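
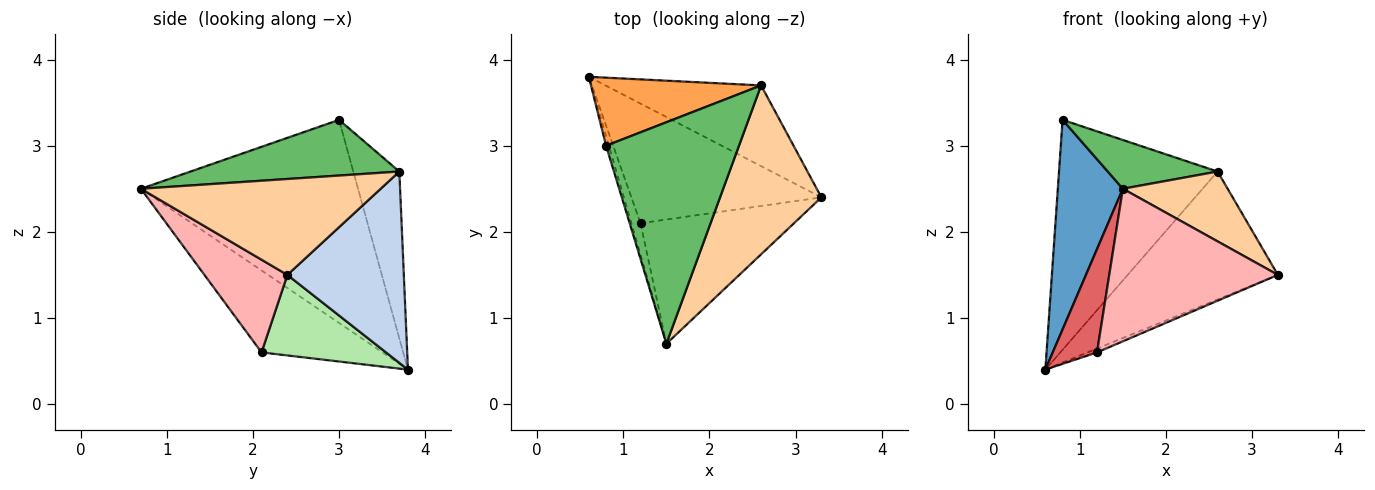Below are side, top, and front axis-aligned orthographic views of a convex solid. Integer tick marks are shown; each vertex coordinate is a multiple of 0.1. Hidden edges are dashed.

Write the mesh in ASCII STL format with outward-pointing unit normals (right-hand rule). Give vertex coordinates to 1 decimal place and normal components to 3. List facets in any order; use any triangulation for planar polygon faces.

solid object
 facet normal -0.958 -0.287 -0.013
  outer loop
   vertex 0.8 3.0 3.3
   vertex 0.6 3.8 0.4
   vertex 1.5 0.7 2.5
  endloop
 endfacet
 facet normal 0.548 0.707 -0.446
  outer loop
   vertex 2.6 3.7 2.7
   vertex 3.3 2.4 1.5
   vertex 0.6 3.8 0.4
  endloop
 endfacet
 facet normal -0.268 0.924 0.273
  outer loop
   vertex 2.6 3.7 2.7
   vertex 0.6 3.8 0.4
   vertex 0.8 3.0 3.3
  endloop
 endfacet
 facet normal 0.658 -0.288 0.696
  outer loop
   vertex 2.6 3.7 2.7
   vertex 1.5 0.7 2.5
   vertex 3.3 2.4 1.5
  endloop
 endfacet
 facet normal 0.379 -0.199 0.904
  outer loop
   vertex 2.6 3.7 2.7
   vertex 0.8 3.0 3.3
   vertex 1.5 0.7 2.5
  endloop
 endfacet
 facet normal 0.390 0.029 -0.920
  outer loop
   vertex 1.2 2.1 0.6
   vertex 0.6 3.8 0.4
   vertex 3.3 2.4 1.5
  endloop
 endfacet
 facet normal -0.934 -0.342 -0.104
  outer loop
   vertex 1.2 2.1 0.6
   vertex 1.5 0.7 2.5
   vertex 0.6 3.8 0.4
  endloop
 endfacet
 facet normal 0.356 -0.724 -0.590
  outer loop
   vertex 1.2 2.1 0.6
   vertex 3.3 2.4 1.5
   vertex 1.5 0.7 2.5
  endloop
 endfacet
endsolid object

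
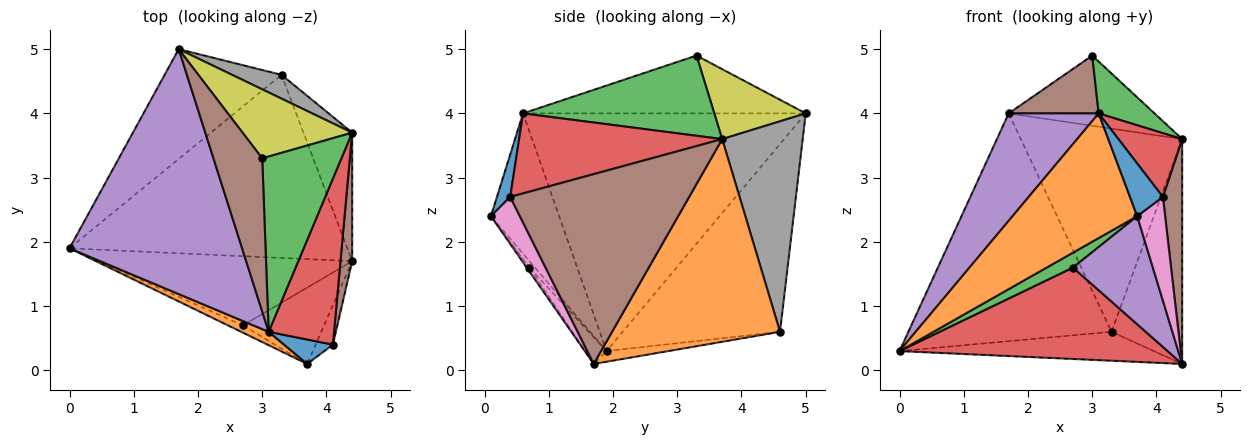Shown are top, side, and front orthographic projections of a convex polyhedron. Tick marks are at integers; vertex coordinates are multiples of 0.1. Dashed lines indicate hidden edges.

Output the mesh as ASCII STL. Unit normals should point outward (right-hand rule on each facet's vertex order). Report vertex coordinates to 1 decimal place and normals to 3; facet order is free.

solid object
 facet normal -0.038 0.156 -0.987
  outer loop
   vertex 3.3 4.6 0.6
   vertex 4.4 1.7 0.1
   vertex 0.0 1.9 0.3
  endloop
 endfacet
 facet normal 0.900 0.379 -0.216
  outer loop
   vertex 3.3 4.6 0.6
   vertex 4.4 3.7 3.6
   vertex 4.4 1.7 0.1
  endloop
 endfacet
 facet normal -0.185 -0.883 -0.431
  outer loop
   vertex 2.7 0.7 1.6
   vertex 3.7 0.1 2.4
   vertex 0.0 1.9 0.3
  endloop
 endfacet
 facet normal -0.064 -0.796 -0.602
  outer loop
   vertex 2.7 0.7 1.6
   vertex 0.0 1.9 0.3
   vertex 4.4 1.7 0.1
  endloop
 endfacet
 facet normal -0.029 -0.816 -0.577
  outer loop
   vertex 2.7 0.7 1.6
   vertex 4.4 1.7 0.1
   vertex 3.7 0.1 2.4
  endloop
 endfacet
 facet normal 0.992 -0.107 0.061
  outer loop
   vertex 4.1 0.4 2.7
   vertex 4.4 1.7 0.1
   vertex 4.4 3.7 3.6
  endloop
 endfacet
 facet normal 0.695 -0.672 -0.256
  outer loop
   vertex 4.1 0.4 2.7
   vertex 3.7 0.1 2.4
   vertex 4.4 1.7 0.1
  endloop
 endfacet
 facet normal 0.444 0.890 0.104
  outer loop
   vertex 1.7 5.0 4.0
   vertex 4.4 3.7 3.6
   vertex 3.3 4.6 0.6
  endloop
 endfacet
 facet normal 0.408 0.651 0.640
  outer loop
   vertex 1.7 5.0 4.0
   vertex 3.0 3.3 4.9
   vertex 4.4 3.7 3.6
  endloop
 endfacet
 facet normal -0.572 0.739 -0.356
  outer loop
   vertex 1.7 5.0 4.0
   vertex 3.3 4.6 0.6
   vertex 0.0 1.9 0.3
  endloop
 endfacet
 facet normal 0.343 -0.852 0.395
  outer loop
   vertex 3.1 0.6 4.0
   vertex 3.7 0.1 2.4
   vertex 4.1 0.4 2.7
  endloop
 endfacet
 facet normal -0.478 -0.873 0.094
  outer loop
   vertex 3.1 0.6 4.0
   vertex 0.0 1.9 0.3
   vertex 3.7 0.1 2.4
  endloop
 endfacet
 facet normal 0.697 -0.203 0.688
  outer loop
   vertex 3.1 0.6 4.0
   vertex 4.4 3.7 3.6
   vertex 3.0 3.3 4.9
  endloop
 endfacet
 facet normal 0.752 -0.236 0.615
  outer loop
   vertex 3.1 0.6 4.0
   vertex 4.1 0.4 2.7
   vertex 4.4 3.7 3.6
  endloop
 endfacet
 facet normal -0.784 -0.249 0.569
  outer loop
   vertex 3.1 0.6 4.0
   vertex 1.7 5.0 4.0
   vertex 0.0 1.9 0.3
  endloop
 endfacet
 facet normal -0.743 -0.236 0.626
  outer loop
   vertex 3.1 0.6 4.0
   vertex 3.0 3.3 4.9
   vertex 1.7 5.0 4.0
  endloop
 endfacet
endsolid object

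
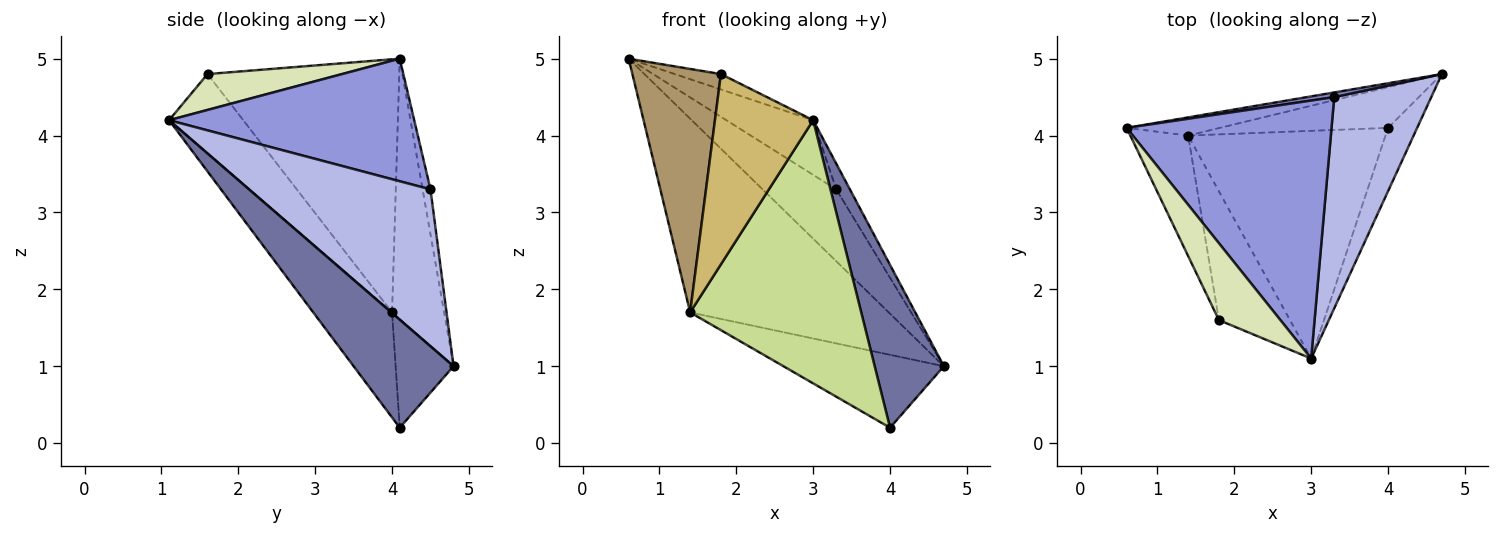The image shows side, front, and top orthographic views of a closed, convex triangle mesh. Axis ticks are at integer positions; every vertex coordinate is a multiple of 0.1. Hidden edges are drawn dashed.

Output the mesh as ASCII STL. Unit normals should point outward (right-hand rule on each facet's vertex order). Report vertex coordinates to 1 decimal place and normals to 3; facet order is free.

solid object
 facet normal 0.803 -0.556 -0.216
  outer loop
   vertex 4.0 4.1 0.2
   vertex 4.7 4.8 1.0
   vertex 3.0 1.1 4.2
  endloop
 endfacet
 facet normal -0.106 0.992 0.065
  outer loop
   vertex 3.3 4.5 3.3
   vertex 4.7 4.8 1.0
   vertex 0.6 4.1 5.0
  endloop
 endfacet
 facet normal 0.505 0.179 0.844
  outer loop
   vertex 3.3 4.5 3.3
   vertex 0.6 4.1 5.0
   vertex 3.0 1.1 4.2
  endloop
 endfacet
 facet normal 0.849 0.064 0.525
  outer loop
   vertex 3.3 4.5 3.3
   vertex 3.0 1.1 4.2
   vertex 4.7 4.8 1.0
  endloop
 endfacet
 facet normal -0.253 0.963 -0.090
  outer loop
   vertex 1.4 4.0 1.7
   vertex 0.6 4.1 5.0
   vertex 4.7 4.8 1.0
  endloop
 endfacet
 facet normal -0.301 0.832 -0.465
  outer loop
   vertex 1.4 4.0 1.7
   vertex 4.7 4.8 1.0
   vertex 4.0 4.1 0.2
  endloop
 endfacet
 facet normal -0.329 -0.714 -0.618
  outer loop
   vertex 1.4 4.0 1.7
   vertex 4.0 4.1 0.2
   vertex 3.0 1.1 4.2
  endloop
 endfacet
 facet normal 0.497 0.170 0.851
  outer loop
   vertex 1.8 1.6 4.8
   vertex 3.0 1.1 4.2
   vertex 0.6 4.1 5.0
  endloop
 endfacet
 facet normal -0.889 -0.410 -0.203
  outer loop
   vertex 1.8 1.6 4.8
   vertex 0.6 4.1 5.0
   vertex 1.4 4.0 1.7
  endloop
 endfacet
 facet normal -0.530 -0.702 -0.475
  outer loop
   vertex 1.8 1.6 4.8
   vertex 1.4 4.0 1.7
   vertex 3.0 1.1 4.2
  endloop
 endfacet
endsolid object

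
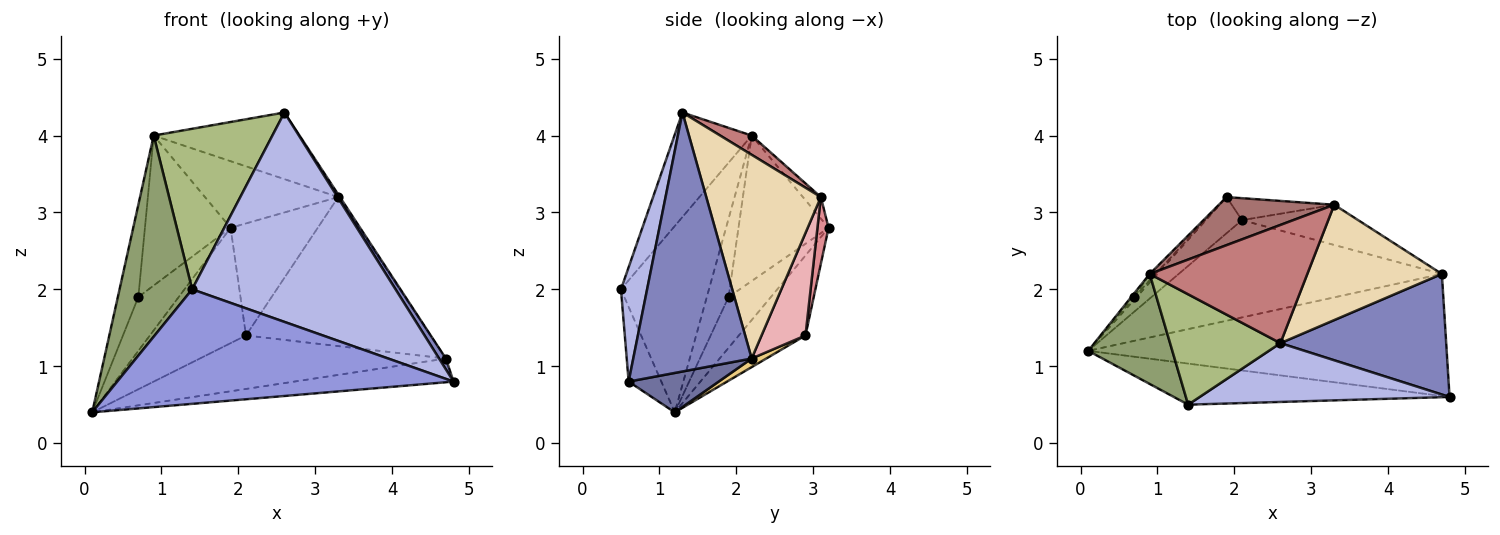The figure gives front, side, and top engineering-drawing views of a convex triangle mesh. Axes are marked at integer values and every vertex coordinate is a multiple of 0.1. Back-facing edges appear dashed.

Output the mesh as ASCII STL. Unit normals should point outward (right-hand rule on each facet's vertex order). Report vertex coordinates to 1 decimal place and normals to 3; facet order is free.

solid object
 facet normal 0.107 0.190 -0.976
  outer loop
   vertex 4.7 2.2 1.1
   vertex 4.8 0.6 0.8
   vertex 0.1 1.2 0.4
  endloop
 endfacet
 facet normal 0.841 -0.048 0.538
  outer loop
   vertex 4.7 2.2 1.1
   vertex 2.6 1.3 4.3
   vertex 4.8 0.6 0.8
  endloop
 endfacet
 facet normal -0.091 -0.937 -0.336
  outer loop
   vertex 1.4 0.5 2.0
   vertex 0.1 1.2 0.4
   vertex 4.8 0.6 0.8
  endloop
 endfacet
 facet normal 0.123 -0.955 0.268
  outer loop
   vertex 1.4 0.5 2.0
   vertex 4.8 0.6 0.8
   vertex 2.6 1.3 4.3
  endloop
 endfacet
 facet normal -0.728 -0.601 0.329
  outer loop
   vertex 1.4 0.5 2.0
   vertex 0.9 2.2 4.0
   vertex 0.1 1.2 0.4
  endloop
 endfacet
 facet normal -0.473 -0.726 0.499
  outer loop
   vertex 1.4 0.5 2.0
   vertex 2.6 1.3 4.3
   vertex 0.9 2.2 4.0
  endloop
 endfacet
 facet normal -0.723 0.690 -0.033
  outer loop
   vertex 0.7 1.9 1.9
   vertex 1.9 3.2 2.8
   vertex 0.1 1.2 0.4
  endloop
 endfacet
 facet normal -0.728 0.685 -0.029
  outer loop
   vertex 0.7 1.9 1.9
   vertex 0.1 1.2 0.4
   vertex 0.9 2.2 4.0
  endloop
 endfacet
 facet normal -0.724 0.689 -0.029
  outer loop
   vertex 0.7 1.9 1.9
   vertex 0.9 2.2 4.0
   vertex 1.9 3.2 2.8
  endloop
 endfacet
 facet normal -0.552 0.796 -0.249
  outer loop
   vertex 2.1 2.9 1.4
   vertex 0.1 1.2 0.4
   vertex 1.9 3.2 2.8
  endloop
 endfacet
 facet normal 0.029 0.482 -0.876
  outer loop
   vertex 2.1 2.9 1.4
   vertex 4.7 2.2 1.1
   vertex 0.1 1.2 0.4
  endloop
 endfacet
 facet normal 0.834 0.012 0.551
  outer loop
   vertex 3.3 3.1 3.2
   vertex 2.6 1.3 4.3
   vertex 4.7 2.2 1.1
  endloop
 endfacet
 facet normal -0.109 0.806 0.581
  outer loop
   vertex 3.3 3.1 3.2
   vertex 1.9 3.2 2.8
   vertex 0.9 2.2 4.0
  endloop
 endfacet
 facet normal 0.106 0.488 0.866
  outer loop
   vertex 3.3 3.1 3.2
   vertex 0.9 2.2 4.0
   vertex 2.6 1.3 4.3
  endloop
 endfacet
 facet normal 0.124 0.974 -0.191
  outer loop
   vertex 3.3 3.1 3.2
   vertex 2.1 2.9 1.4
   vertex 1.9 3.2 2.8
  endloop
 endfacet
 facet normal 0.224 0.941 -0.254
  outer loop
   vertex 3.3 3.1 3.2
   vertex 4.7 2.2 1.1
   vertex 2.1 2.9 1.4
  endloop
 endfacet
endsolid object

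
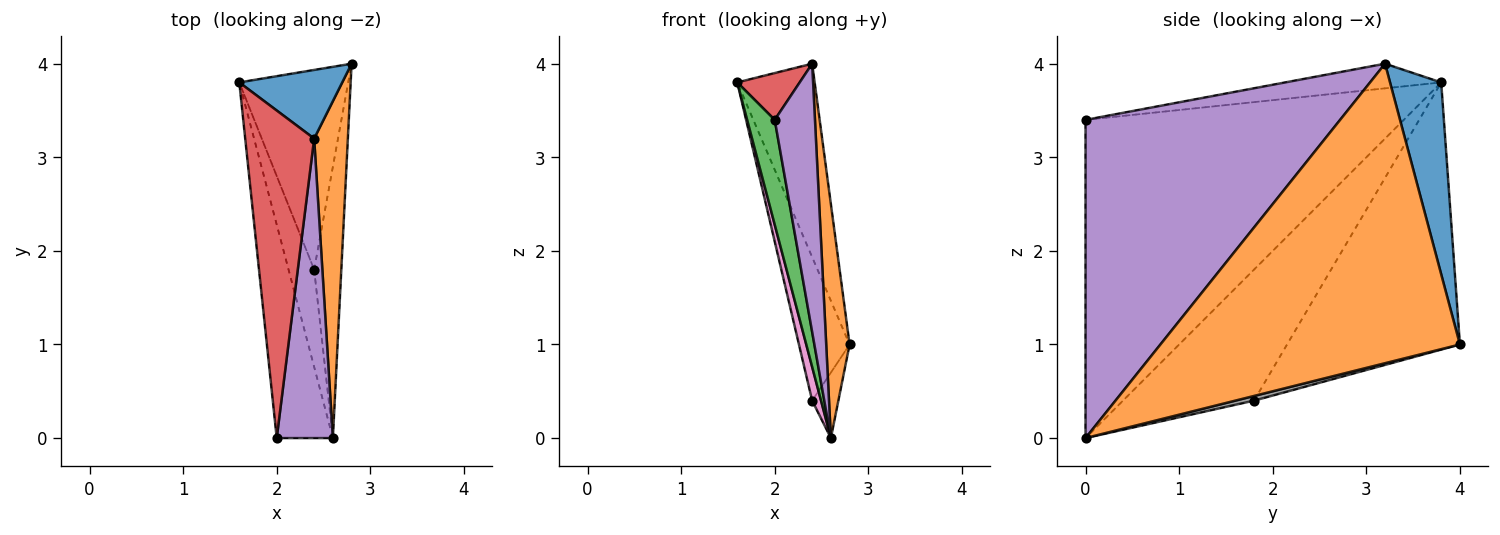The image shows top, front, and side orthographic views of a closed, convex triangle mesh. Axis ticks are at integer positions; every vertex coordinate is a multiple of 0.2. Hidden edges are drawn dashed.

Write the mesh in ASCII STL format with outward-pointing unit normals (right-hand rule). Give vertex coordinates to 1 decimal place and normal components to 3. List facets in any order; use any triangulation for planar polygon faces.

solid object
 facet normal 0.529 0.800 0.284
  outer loop
   vertex 2.4 3.2 4.0
   vertex 2.8 4.0 1.0
   vertex 1.6 3.8 3.8
  endloop
 endfacet
 facet normal 0.991 -0.077 0.111
  outer loop
   vertex 2.4 3.2 4.0
   vertex 2.6 0.0 0.0
   vertex 2.8 4.0 1.0
  endloop
 endfacet
 facet normal -0.981 -0.085 -0.173
  outer loop
   vertex 2.0 0.0 3.4
   vertex 1.6 3.8 3.8
   vertex 2.6 0.0 0.0
  endloop
 endfacet
 facet normal -0.333 -0.133 0.933
  outer loop
   vertex 2.0 0.0 3.4
   vertex 2.4 3.2 4.0
   vertex 1.6 3.8 3.8
  endloop
 endfacet
 facet normal 0.973 -0.154 0.172
  outer loop
   vertex 2.0 0.0 3.4
   vertex 2.6 0.0 0.0
   vertex 2.4 3.2 4.0
  endloop
 endfacet
 facet normal -0.894 0.262 -0.364
  outer loop
   vertex 2.4 1.8 0.4
   vertex 1.6 3.8 3.8
   vertex 2.8 4.0 1.0
  endloop
 endfacet
 facet normal -0.979 -0.066 -0.191
  outer loop
   vertex 2.4 1.8 0.4
   vertex 2.6 0.0 0.0
   vertex 1.6 3.8 3.8
  endloop
 endfacet
 facet normal 0.165 0.231 -0.959
  outer loop
   vertex 2.4 1.8 0.4
   vertex 2.8 4.0 1.0
   vertex 2.6 0.0 0.0
  endloop
 endfacet
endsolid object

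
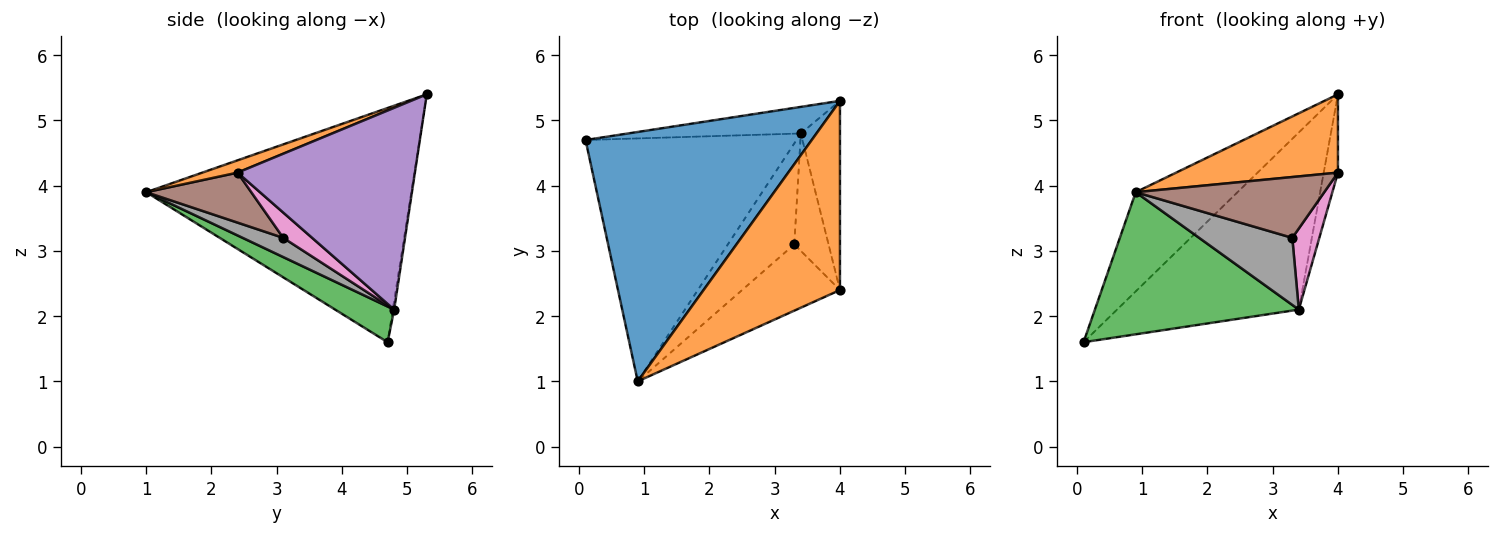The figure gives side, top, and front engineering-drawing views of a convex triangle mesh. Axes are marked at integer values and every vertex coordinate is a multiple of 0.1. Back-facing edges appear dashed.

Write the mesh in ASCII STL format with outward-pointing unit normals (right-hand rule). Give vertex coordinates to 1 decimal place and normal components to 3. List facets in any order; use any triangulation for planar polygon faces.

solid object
 facet normal -0.693 0.266 0.670
  outer loop
   vertex 4.0 5.3 5.4
   vertex 0.1 4.7 1.6
   vertex 0.9 1.0 3.9
  endloop
 endfacet
 facet normal 0.083 -0.381 0.921
  outer loop
   vertex 4.0 5.3 5.4
   vertex 0.9 1.0 3.9
   vertex 4.0 2.4 4.2
  endloop
 endfacet
 facet normal 0.145 -0.500 -0.854
  outer loop
   vertex 3.4 4.8 2.1
   vertex 0.9 1.0 3.9
   vertex 0.1 4.7 1.6
  endloop
 endfacet
 facet normal -0.007 0.989 -0.148
  outer loop
   vertex 3.4 4.8 2.1
   vertex 0.1 4.7 1.6
   vertex 4.0 5.3 5.4
  endloop
 endfacet
 facet normal 0.979 0.079 -0.190
  outer loop
   vertex 3.4 4.8 2.1
   vertex 4.0 5.3 5.4
   vertex 4.0 2.4 4.2
  endloop
 endfacet
 facet normal 0.352 -0.633 -0.690
  outer loop
   vertex 3.3 3.1 3.2
   vertex 4.0 2.4 4.2
   vertex 0.9 1.0 3.9
  endloop
 endfacet
 facet normal 0.519 -0.486 -0.703
  outer loop
   vertex 3.3 3.1 3.2
   vertex 3.4 4.8 2.1
   vertex 4.0 2.4 4.2
  endloop
 endfacet
 facet normal 0.234 -0.538 -0.810
  outer loop
   vertex 3.3 3.1 3.2
   vertex 0.9 1.0 3.9
   vertex 3.4 4.8 2.1
  endloop
 endfacet
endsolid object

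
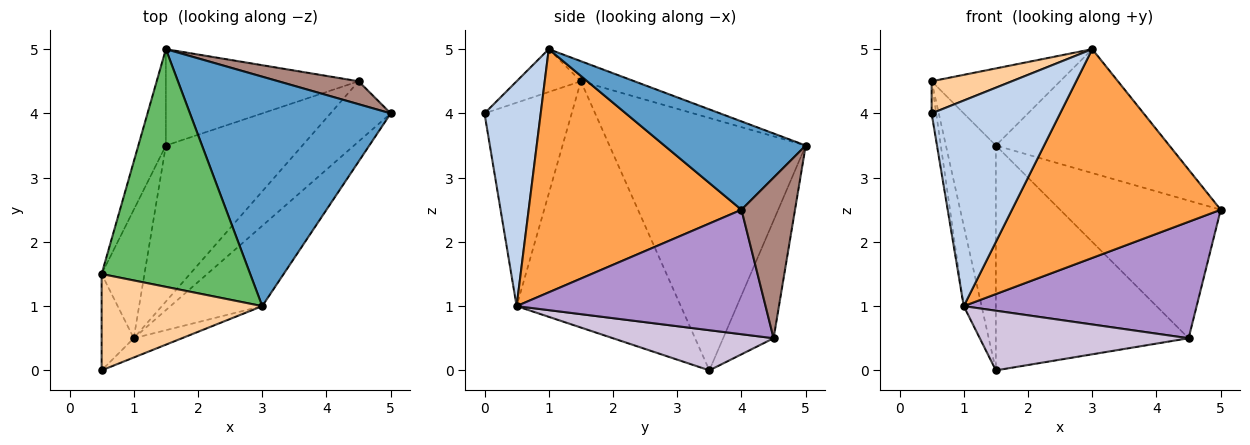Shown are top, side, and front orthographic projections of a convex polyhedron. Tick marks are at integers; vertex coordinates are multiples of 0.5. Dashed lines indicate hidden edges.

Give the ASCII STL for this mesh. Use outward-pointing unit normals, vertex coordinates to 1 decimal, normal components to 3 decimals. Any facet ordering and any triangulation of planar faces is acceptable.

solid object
 facet normal 0.361 0.443 0.821
  outer loop
   vertex 3.0 1.0 5.0
   vertex 5.0 4.0 2.5
   vertex 1.5 5.0 3.5
  endloop
 endfacet
 facet normal 0.399 -0.913 -0.086
  outer loop
   vertex 1.0 0.5 1.0
   vertex 3.0 1.0 5.0
   vertex 0.5 0.0 4.0
  endloop
 endfacet
 facet normal 0.689 -0.676 -0.260
  outer loop
   vertex 1.0 0.5 1.0
   vertex 5.0 4.0 2.5
   vertex 3.0 1.0 5.0
  endloop
 endfacet
 facet normal -0.245 -0.307 0.920
  outer loop
   vertex 0.5 1.5 4.5
   vertex 0.5 0.0 4.0
   vertex 3.0 1.0 5.0
  endloop
 endfacet
 facet normal -0.127 0.306 0.943
  outer loop
   vertex 0.5 1.5 4.5
   vertex 3.0 1.0 5.0
   vertex 1.5 5.0 3.5
  endloop
 endfacet
 facet normal -0.964 0.245 -0.105
  outer loop
   vertex 0.5 1.5 4.5
   vertex 1.5 5.0 3.5
   vertex 1.5 3.5 0.0
  endloop
 endfacet
 facet normal -0.986 0.052 -0.156
  outer loop
   vertex 0.5 1.5 4.5
   vertex 1.0 0.5 1.0
   vertex 0.5 0.0 4.0
  endloop
 endfacet
 facet normal -0.980 0.106 -0.170
  outer loop
   vertex 0.5 1.5 4.5
   vertex 1.5 3.5 0.0
   vertex 1.0 0.5 1.0
  endloop
 endfacet
 facet normal 0.689 -0.644 -0.333
  outer loop
   vertex 4.5 4.5 0.5
   vertex 5.0 4.0 2.5
   vertex 1.0 0.5 1.0
  endloop
 endfacet
 facet normal 0.265 -0.344 -0.901
  outer loop
   vertex 4.5 4.5 0.5
   vertex 1.0 0.5 1.0
   vertex 1.5 3.5 0.0
  endloop
 endfacet
 facet normal 0.312 0.937 0.156
  outer loop
   vertex 4.5 4.5 0.5
   vertex 1.5 5.0 3.5
   vertex 5.0 4.0 2.5
  endloop
 endfacet
 facet normal -0.234 0.894 -0.383
  outer loop
   vertex 4.5 4.5 0.5
   vertex 1.5 3.5 0.0
   vertex 1.5 5.0 3.5
  endloop
 endfacet
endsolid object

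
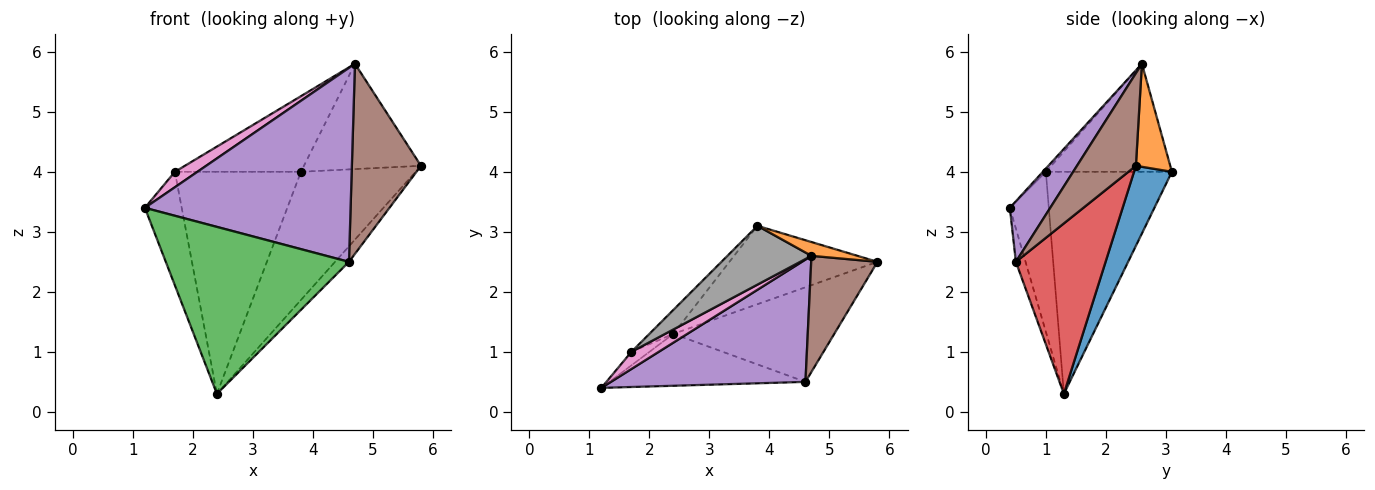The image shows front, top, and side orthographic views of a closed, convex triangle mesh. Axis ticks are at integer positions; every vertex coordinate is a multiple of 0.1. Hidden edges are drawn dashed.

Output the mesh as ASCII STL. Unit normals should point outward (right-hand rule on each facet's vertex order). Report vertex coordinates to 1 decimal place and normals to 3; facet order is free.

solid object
 facet normal 0.271 0.821 -0.502
  outer loop
   vertex 2.4 1.3 0.3
   vertex 3.8 3.1 4.0
   vertex 5.8 2.5 4.1
  endloop
 endfacet
 facet normal 0.279 0.952 0.125
  outer loop
   vertex 4.7 2.6 5.8
   vertex 5.8 2.5 4.1
   vertex 3.8 3.1 4.0
  endloop
 endfacet
 facet normal -0.050 -0.954 -0.296
  outer loop
   vertex 4.6 0.5 2.5
   vertex 1.2 0.4 3.4
   vertex 2.4 1.3 0.3
  endloop
 endfacet
 facet normal 0.723 0.112 -0.682
  outer loop
   vertex 4.6 0.5 2.5
   vertex 2.4 1.3 0.3
   vertex 5.8 2.5 4.1
  endloop
 endfacet
 facet normal 0.164 -0.835 0.526
  outer loop
   vertex 4.6 0.5 2.5
   vertex 4.7 2.6 5.8
   vertex 1.2 0.4 3.4
  endloop
 endfacet
 facet normal 0.588 -0.690 0.421
  outer loop
   vertex 4.6 0.5 2.5
   vertex 5.8 2.5 4.1
   vertex 4.7 2.6 5.8
  endloop
 endfacet
 facet normal -0.089 -0.666 0.740
  outer loop
   vertex 1.7 1.0 4.0
   vertex 1.2 0.4 3.4
   vertex 4.7 2.6 5.8
  endloop
 endfacet
 facet normal -0.620 0.620 0.482
  outer loop
   vertex 1.7 1.0 4.0
   vertex 4.7 2.6 5.8
   vertex 3.8 3.1 4.0
  endloop
 endfacet
 facet normal -0.724 0.685 -0.081
  outer loop
   vertex 1.7 1.0 4.0
   vertex 2.4 1.3 0.3
   vertex 1.2 0.4 3.4
  endloop
 endfacet
 facet normal -0.705 0.705 -0.076
  outer loop
   vertex 1.7 1.0 4.0
   vertex 3.8 3.1 4.0
   vertex 2.4 1.3 0.3
  endloop
 endfacet
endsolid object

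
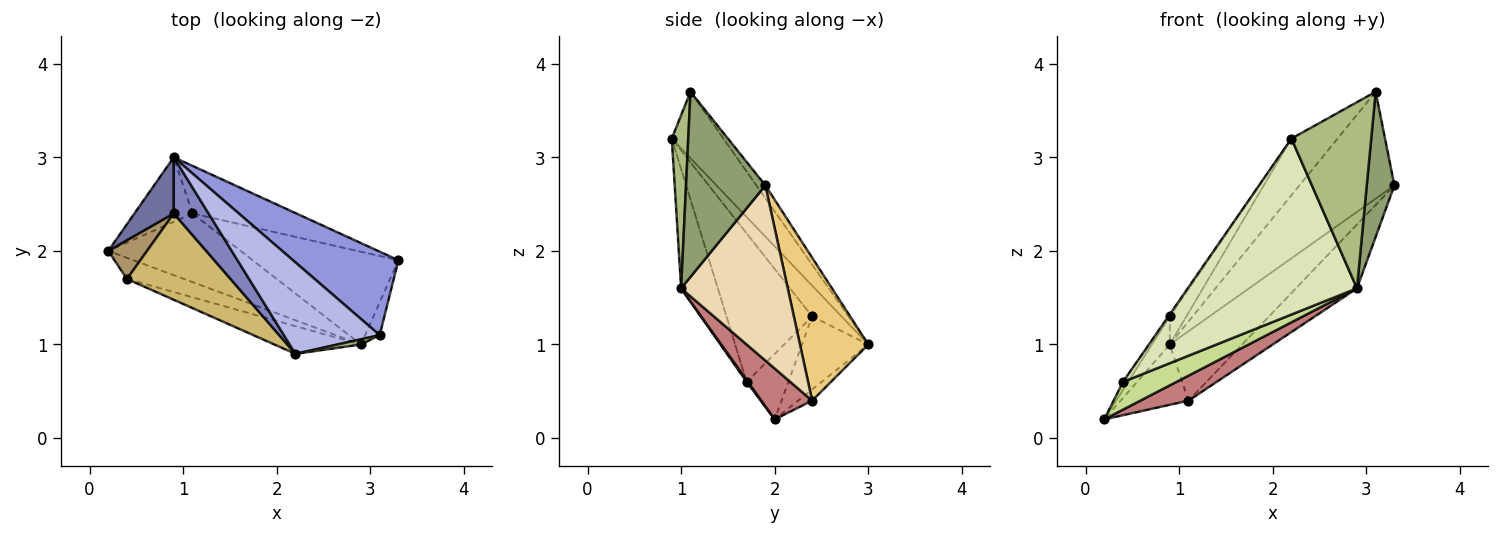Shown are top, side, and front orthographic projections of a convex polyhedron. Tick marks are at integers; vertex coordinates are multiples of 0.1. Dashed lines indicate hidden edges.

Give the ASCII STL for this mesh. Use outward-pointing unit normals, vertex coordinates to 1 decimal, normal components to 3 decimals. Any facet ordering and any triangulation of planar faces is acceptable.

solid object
 facet normal -0.857 0.231 0.461
  outer loop
   vertex 0.9 2.4 1.3
   vertex 0.9 3.0 1.0
   vertex 0.2 2.0 0.2
  endloop
 endfacet
 facet normal -0.620 0.351 0.701
  outer loop
   vertex 0.9 2.4 1.3
   vertex 2.2 0.9 3.2
   vertex 0.9 3.0 1.0
  endloop
 endfacet
 facet normal -0.075 0.786 0.614
  outer loop
   vertex 3.1 1.1 3.7
   vertex 3.3 1.9 2.7
   vertex 0.9 3.0 1.0
  endloop
 endfacet
 facet normal -0.508 0.453 0.733
  outer loop
   vertex 3.1 1.1 3.7
   vertex 0.9 3.0 1.0
   vertex 2.2 0.9 3.2
  endloop
 endfacet
 facet normal 0.942 -0.328 -0.074
  outer loop
   vertex 3.1 1.1 3.7
   vertex 2.9 1.0 1.6
   vertex 3.3 1.9 2.7
  endloop
 endfacet
 facet normal 0.202 -0.979 0.027
  outer loop
   vertex 3.1 1.1 3.7
   vertex 2.2 0.9 3.2
   vertex 2.9 1.0 1.6
  endloop
 endfacet
 facet normal 0.020 -0.795 -0.606
  outer loop
   vertex 0.4 1.7 0.6
   vertex 0.2 2.0 0.2
   vertex 2.9 1.0 1.6
  endloop
 endfacet
 facet normal -0.210 -0.966 -0.152
  outer loop
   vertex 0.4 1.7 0.6
   vertex 2.9 1.0 1.6
   vertex 2.2 0.9 3.2
  endloop
 endfacet
 facet normal -0.856 0.105 0.507
  outer loop
   vertex 0.4 1.7 0.6
   vertex 0.9 2.4 1.3
   vertex 0.2 2.0 0.2
  endloop
 endfacet
 facet normal -0.820 0.014 0.572
  outer loop
   vertex 0.4 1.7 0.6
   vertex 2.2 0.9 3.2
   vertex 0.9 2.4 1.3
  endloop
 endfacet
 facet normal 0.614 0.651 -0.446
  outer loop
   vertex 1.1 2.4 0.4
   vertex 0.9 3.0 1.0
   vertex 3.3 1.9 2.7
  endloop
 endfacet
 facet normal 0.704 0.403 -0.585
  outer loop
   vertex 1.1 2.4 0.4
   vertex 3.3 1.9 2.7
   vertex 2.9 1.0 1.6
  endloop
 endfacet
 facet normal -0.140 0.676 -0.723
  outer loop
   vertex 1.1 2.4 0.4
   vertex 0.2 2.0 0.2
   vertex 0.9 3.0 1.0
  endloop
 endfacet
 facet normal 0.339 -0.321 -0.884
  outer loop
   vertex 1.1 2.4 0.4
   vertex 2.9 1.0 1.6
   vertex 0.2 2.0 0.2
  endloop
 endfacet
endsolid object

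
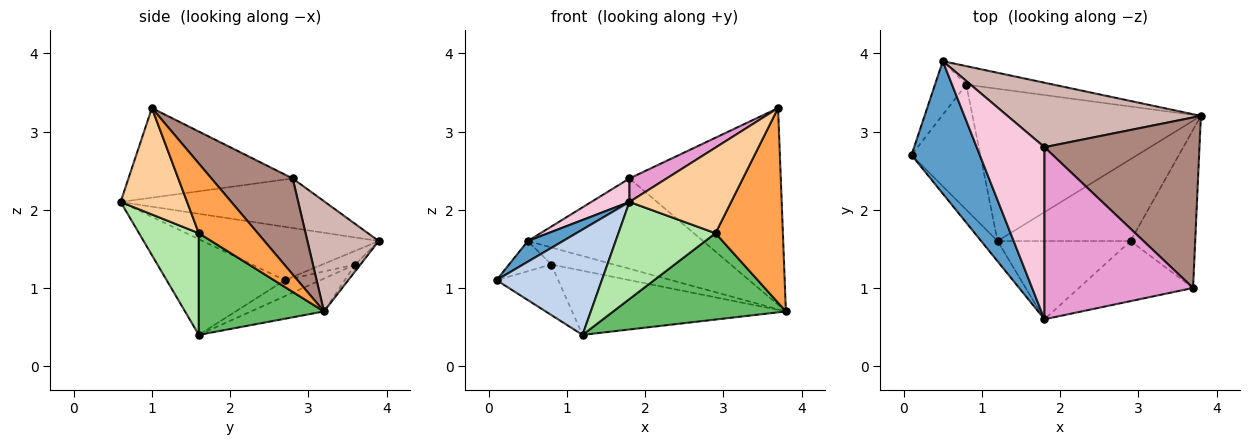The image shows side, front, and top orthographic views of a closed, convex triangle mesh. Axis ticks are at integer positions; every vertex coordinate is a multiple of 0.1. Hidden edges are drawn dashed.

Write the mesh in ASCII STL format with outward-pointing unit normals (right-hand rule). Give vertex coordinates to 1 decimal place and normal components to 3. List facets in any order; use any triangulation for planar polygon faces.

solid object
 facet normal -0.611 -0.122 0.782
  outer loop
   vertex 0.5 3.9 1.6
   vertex 0.1 2.7 1.1
   vertex 1.8 0.6 2.1
  endloop
 endfacet
 facet normal -0.741 -0.660 -0.127
  outer loop
   vertex 1.2 1.6 0.4
   vertex 1.8 0.6 2.1
   vertex 0.1 2.7 1.1
  endloop
 endfacet
 facet normal 0.562 -0.642 -0.522
  outer loop
   vertex 2.9 1.6 1.7
   vertex 3.8 3.2 0.7
   vertex 3.7 1.0 3.3
  endloop
 endfacet
 facet normal 0.472 -0.722 -0.507
  outer loop
   vertex 2.9 1.6 1.7
   vertex 3.7 1.0 3.3
   vertex 1.8 0.6 2.1
  endloop
 endfacet
 facet normal 0.466 -0.642 -0.609
  outer loop
   vertex 2.9 1.6 1.7
   vertex 1.2 1.6 0.4
   vertex 3.8 3.2 0.7
  endloop
 endfacet
 facet normal 0.433 -0.702 -0.566
  outer loop
   vertex 2.9 1.6 1.7
   vertex 1.8 0.6 2.1
   vertex 1.2 1.6 0.4
  endloop
 endfacet
 facet normal -0.356 0.458 -0.814
  outer loop
   vertex 0.8 3.6 1.3
   vertex 0.1 2.7 1.1
   vertex 0.5 3.9 1.6
  endloop
 endfacet
 facet normal -0.056 0.677 -0.734
  outer loop
   vertex 0.8 3.6 1.3
   vertex 0.5 3.9 1.6
   vertex 3.8 3.2 0.7
  endloop
 endfacet
 facet normal -0.211 0.366 -0.906
  outer loop
   vertex 0.8 3.6 1.3
   vertex 1.2 1.6 0.4
   vertex 0.1 2.7 1.1
  endloop
 endfacet
 facet normal -0.131 0.385 -0.914
  outer loop
   vertex 0.8 3.6 1.3
   vertex 3.8 3.2 0.7
   vertex 1.2 1.6 0.4
  endloop
 endfacet
 facet normal 0.376 0.700 0.607
  outer loop
   vertex 1.8 2.8 2.4
   vertex 3.7 1.0 3.3
   vertex 3.8 3.2 0.7
  endloop
 endfacet
 facet normal 0.314 0.773 0.552
  outer loop
   vertex 1.8 2.8 2.4
   vertex 3.8 3.2 0.7
   vertex 0.5 3.9 1.6
  endloop
 endfacet
 facet normal -0.513 -0.116 0.851
  outer loop
   vertex 1.8 2.8 2.4
   vertex 1.8 0.6 2.1
   vertex 3.7 1.0 3.3
  endloop
 endfacet
 facet normal -0.586 -0.109 0.803
  outer loop
   vertex 1.8 2.8 2.4
   vertex 0.5 3.9 1.6
   vertex 1.8 0.6 2.1
  endloop
 endfacet
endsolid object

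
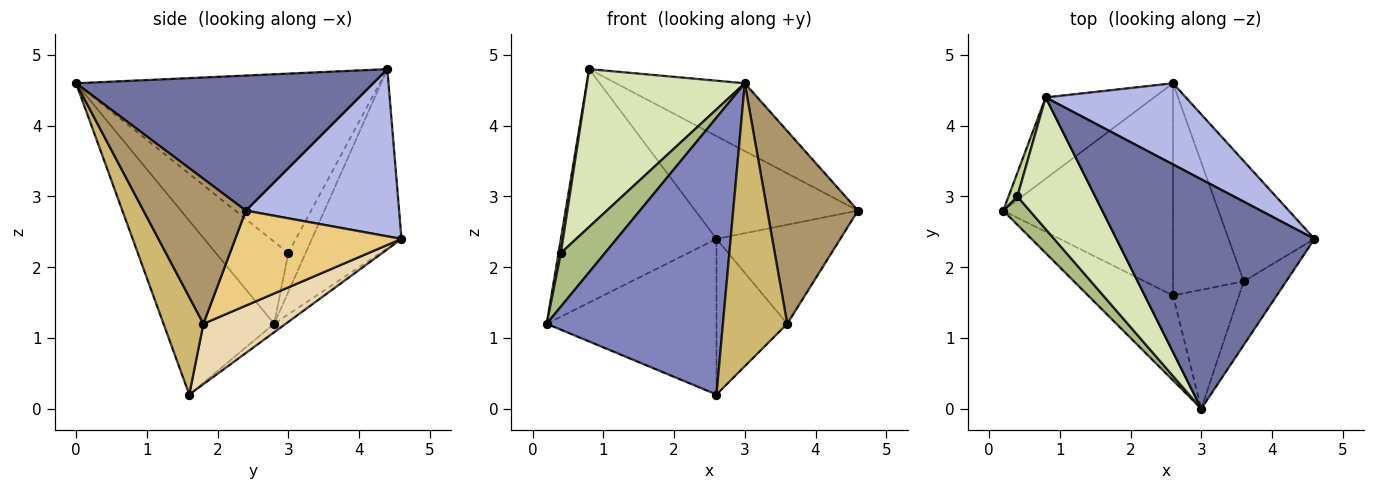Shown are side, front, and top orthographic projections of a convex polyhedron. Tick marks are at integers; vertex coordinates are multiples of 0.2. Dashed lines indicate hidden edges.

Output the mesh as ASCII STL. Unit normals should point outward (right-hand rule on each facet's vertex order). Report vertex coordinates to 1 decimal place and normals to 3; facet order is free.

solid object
 facet normal 0.547 0.237 0.803
  outer loop
   vertex 0.8 4.4 4.8
   vertex 3.0 0.0 4.6
   vertex 4.6 2.4 2.8
  endloop
 endfacet
 facet normal -0.515 -0.820 -0.251
  outer loop
   vertex 2.6 1.6 0.2
   vertex 3.0 0.0 4.6
   vertex 0.2 2.8 1.2
  endloop
 endfacet
 facet normal -0.478 0.830 -0.289
  outer loop
   vertex 2.6 4.6 2.4
   vertex 0.2 2.8 1.2
   vertex 0.8 4.4 4.8
  endloop
 endfacet
 facet normal 0.594 0.631 0.498
  outer loop
   vertex 2.6 4.6 2.4
   vertex 0.8 4.4 4.8
   vertex 4.6 2.4 2.8
  endloop
 endfacet
 facet normal -0.040 0.591 -0.806
  outer loop
   vertex 2.6 4.6 2.4
   vertex 2.6 1.6 0.2
   vertex 0.2 2.8 1.2
  endloop
 endfacet
 facet normal -0.823 -0.502 0.265
  outer loop
   vertex 0.4 3.0 2.2
   vertex 0.2 2.8 1.2
   vertex 3.0 0.0 4.6
  endloop
 endfacet
 facet normal -0.967 -0.132 0.220
  outer loop
   vertex 0.4 3.0 2.2
   vertex 0.8 4.4 4.8
   vertex 0.2 2.8 1.2
  endloop
 endfacet
 facet normal -0.828 -0.430 0.359
  outer loop
   vertex 0.4 3.0 2.2
   vertex 3.0 0.0 4.6
   vertex 0.8 4.4 4.8
  endloop
 endfacet
 facet normal 0.731 -0.648 -0.214
  outer loop
   vertex 3.6 1.8 1.2
   vertex 4.6 2.4 2.8
   vertex 3.0 0.0 4.6
  endloop
 endfacet
 facet normal 0.496 -0.800 -0.336
  outer loop
   vertex 3.6 1.8 1.2
   vertex 3.0 0.0 4.6
   vertex 2.6 1.6 0.2
  endloop
 endfacet
 facet normal 0.649 0.483 -0.587
  outer loop
   vertex 3.6 1.8 1.2
   vertex 2.6 4.6 2.4
   vertex 4.6 2.4 2.8
  endloop
 endfacet
 facet normal 0.567 0.487 -0.664
  outer loop
   vertex 3.6 1.8 1.2
   vertex 2.6 1.6 0.2
   vertex 2.6 4.6 2.4
  endloop
 endfacet
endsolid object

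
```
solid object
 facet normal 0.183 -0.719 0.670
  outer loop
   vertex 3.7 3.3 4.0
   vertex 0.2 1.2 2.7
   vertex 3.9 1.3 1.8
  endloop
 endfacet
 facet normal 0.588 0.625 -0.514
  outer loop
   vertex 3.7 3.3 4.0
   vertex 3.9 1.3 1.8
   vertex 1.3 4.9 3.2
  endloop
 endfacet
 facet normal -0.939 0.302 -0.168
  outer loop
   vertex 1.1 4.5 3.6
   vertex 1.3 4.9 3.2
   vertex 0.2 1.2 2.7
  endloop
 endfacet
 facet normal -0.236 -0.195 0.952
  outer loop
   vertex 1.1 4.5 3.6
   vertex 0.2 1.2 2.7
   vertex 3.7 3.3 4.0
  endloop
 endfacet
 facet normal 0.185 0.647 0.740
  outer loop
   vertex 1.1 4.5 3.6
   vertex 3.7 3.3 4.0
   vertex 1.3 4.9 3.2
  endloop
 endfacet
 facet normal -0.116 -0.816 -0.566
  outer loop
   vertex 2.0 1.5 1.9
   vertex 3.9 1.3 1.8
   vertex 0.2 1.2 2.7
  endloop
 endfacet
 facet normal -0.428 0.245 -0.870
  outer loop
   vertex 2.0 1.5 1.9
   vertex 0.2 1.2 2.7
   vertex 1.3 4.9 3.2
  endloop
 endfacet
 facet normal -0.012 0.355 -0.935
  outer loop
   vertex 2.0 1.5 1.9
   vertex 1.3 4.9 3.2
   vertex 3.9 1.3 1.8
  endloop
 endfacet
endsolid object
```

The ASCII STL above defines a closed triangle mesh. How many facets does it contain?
8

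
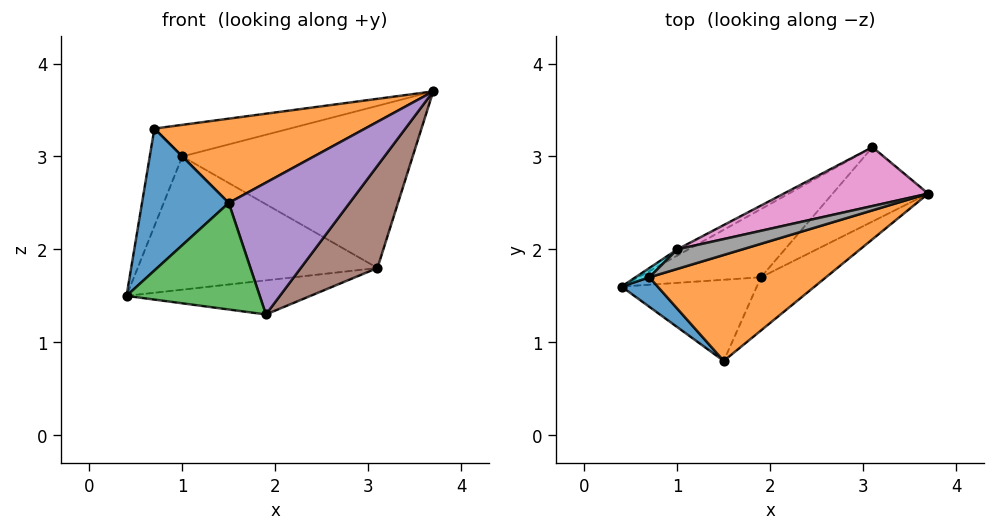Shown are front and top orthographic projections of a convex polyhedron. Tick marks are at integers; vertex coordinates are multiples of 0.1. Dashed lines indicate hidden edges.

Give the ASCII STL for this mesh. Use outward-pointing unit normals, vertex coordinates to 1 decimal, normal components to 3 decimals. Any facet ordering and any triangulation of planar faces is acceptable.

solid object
 facet normal -0.668 -0.729 0.152
  outer loop
   vertex 0.7 1.7 3.3
   vertex 0.4 1.6 1.5
   vertex 1.5 0.8 2.5
  endloop
 endfacet
 facet normal 0.082 -0.620 0.780
  outer loop
   vertex 0.7 1.7 3.3
   vertex 1.5 0.8 2.5
   vertex 3.7 2.6 3.7
  endloop
 endfacet
 facet normal -0.028 -0.795 -0.606
  outer loop
   vertex 1.9 1.7 1.3
   vertex 1.5 0.8 2.5
   vertex 0.4 1.6 1.5
  endloop
 endfacet
 facet normal -0.147 0.442 -0.885
  outer loop
   vertex 1.9 1.7 1.3
   vertex 0.4 1.6 1.5
   vertex 3.1 3.1 1.8
  endloop
 endfacet
 facet normal 0.694 -0.668 -0.270
  outer loop
   vertex 1.9 1.7 1.3
   vertex 3.7 2.6 3.7
   vertex 1.5 0.8 2.5
  endloop
 endfacet
 facet normal 0.765 -0.521 -0.379
  outer loop
   vertex 1.9 1.7 1.3
   vertex 3.1 3.1 1.8
   vertex 3.7 2.6 3.7
  endloop
 endfacet
 facet normal -0.285 0.901 0.327
  outer loop
   vertex 1.0 2.0 3.0
   vertex 3.7 2.6 3.7
   vertex 3.1 3.1 1.8
  endloop
 endfacet
 facet normal -0.309 0.809 0.500
  outer loop
   vertex 1.0 2.0 3.0
   vertex 0.7 1.7 3.3
   vertex 3.7 2.6 3.7
  endloop
 endfacet
 facet normal -0.482 0.875 -0.041
  outer loop
   vertex 1.0 2.0 3.0
   vertex 3.1 3.1 1.8
   vertex 0.4 1.6 1.5
  endloop
 endfacet
 facet normal -0.669 0.740 0.070
  outer loop
   vertex 1.0 2.0 3.0
   vertex 0.4 1.6 1.5
   vertex 0.7 1.7 3.3
  endloop
 endfacet
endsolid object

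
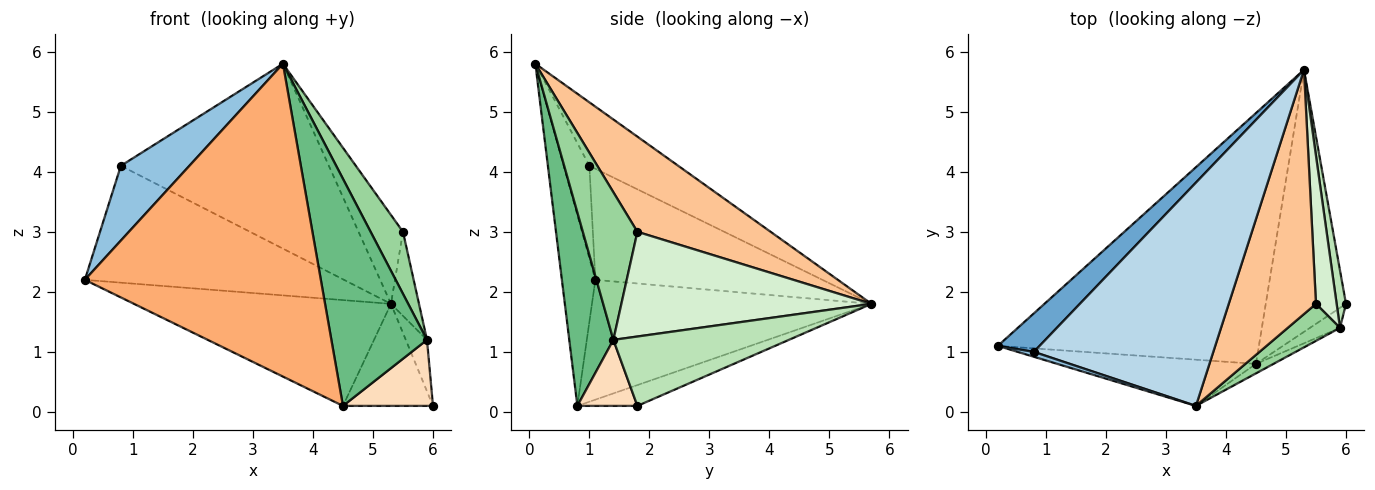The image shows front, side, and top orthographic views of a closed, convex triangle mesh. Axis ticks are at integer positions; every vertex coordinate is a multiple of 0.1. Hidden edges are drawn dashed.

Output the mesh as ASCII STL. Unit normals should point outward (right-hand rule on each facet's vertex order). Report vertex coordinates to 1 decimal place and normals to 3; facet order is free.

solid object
 facet normal -0.640 0.730 0.240
  outer loop
   vertex 0.8 1.0 4.1
   vertex 5.3 5.7 1.8
   vertex 0.2 1.1 2.2
  endloop
 endfacet
 facet normal -0.350 -0.935 0.061
  outer loop
   vertex 0.8 1.0 4.1
   vertex 0.2 1.1 2.2
   vertex 3.5 0.1 5.8
  endloop
 endfacet
 facet normal -0.263 0.615 0.743
  outer loop
   vertex 0.8 1.0 4.1
   vertex 3.5 0.1 5.8
   vertex 5.3 5.7 1.8
  endloop
 endfacet
 facet normal -0.389 0.358 -0.849
  outer loop
   vertex 4.5 0.8 0.1
   vertex 0.2 1.1 2.2
   vertex 5.3 5.7 1.8
  endloop
 endfacet
 facet normal -0.235 0.353 -0.906
  outer loop
   vertex 4.5 0.8 0.1
   vertex 5.3 5.7 1.8
   vertex 6.0 1.8 0.1
  endloop
 endfacet
 facet normal -0.139 -0.980 -0.145
  outer loop
   vertex 4.5 0.8 0.1
   vertex 3.5 0.1 5.8
   vertex 0.2 1.1 2.2
  endloop
 endfacet
 facet normal 0.716 0.239 0.656
  outer loop
   vertex 5.5 1.8 3.0
   vertex 5.3 5.7 1.8
   vertex 3.5 0.1 5.8
  endloop
 endfacet
 facet normal 0.538 -0.807 -0.244
  outer loop
   vertex 5.9 1.4 1.2
   vertex 4.5 0.8 0.1
   vertex 6.0 1.8 0.1
  endloop
 endfacet
 facet normal 0.419 -0.907 -0.038
  outer loop
   vertex 5.9 1.4 1.2
   vertex 3.5 0.1 5.8
   vertex 4.5 0.8 0.1
  endloop
 endfacet
 facet normal 0.823 -0.488 0.291
  outer loop
   vertex 5.9 1.4 1.2
   vertex 5.5 1.8 3.0
   vertex 3.5 0.1 5.8
  endloop
 endfacet
 facet normal 0.984 0.119 0.133
  outer loop
   vertex 5.9 1.4 1.2
   vertex 6.0 1.8 0.1
   vertex 5.3 5.7 1.8
  endloop
 endfacet
 facet normal 0.975 0.109 0.192
  outer loop
   vertex 5.9 1.4 1.2
   vertex 5.3 5.7 1.8
   vertex 5.5 1.8 3.0
  endloop
 endfacet
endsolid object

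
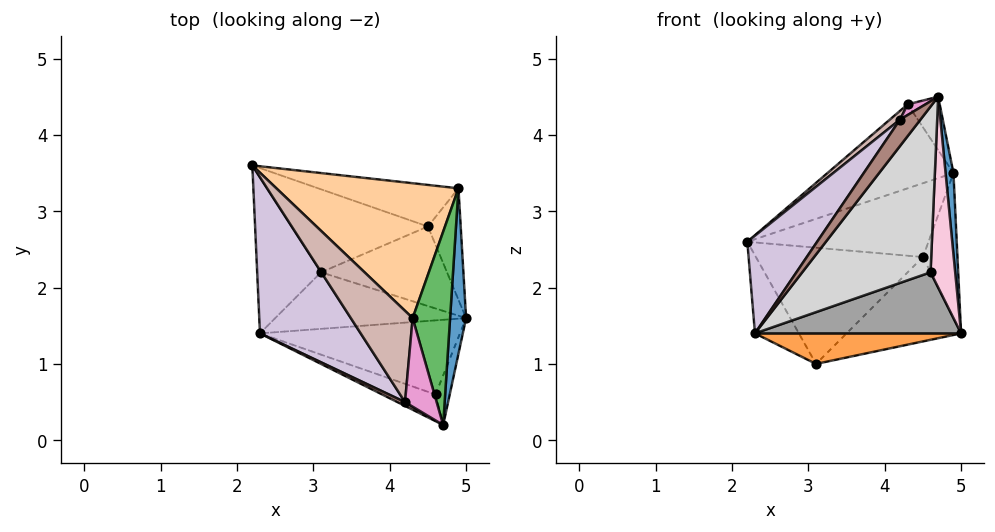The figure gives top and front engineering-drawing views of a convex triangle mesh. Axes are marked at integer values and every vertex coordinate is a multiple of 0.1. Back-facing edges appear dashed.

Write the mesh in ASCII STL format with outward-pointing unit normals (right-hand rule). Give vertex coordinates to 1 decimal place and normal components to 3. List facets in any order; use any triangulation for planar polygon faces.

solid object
 facet normal 0.996 -0.039 0.079
  outer loop
   vertex 4.9 3.3 3.5
   vertex 4.7 0.2 4.5
   vertex 5.0 1.6 1.4
  endloop
 endfacet
 facet normal -0.667 0.333 -0.667
  outer loop
   vertex 2.3 1.4 1.4
   vertex 2.2 3.6 2.6
   vertex 3.1 2.2 1.0
  endloop
 endfacet
 facet normal 0.035 -0.475 -0.879
  outer loop
   vertex 2.3 1.4 1.4
   vertex 3.1 2.2 1.0
   vertex 5.0 1.6 1.4
  endloop
 endfacet
 facet normal -0.219 0.516 0.828
  outer loop
   vertex 4.3 1.6 4.4
   vertex 4.9 3.3 3.5
   vertex 2.2 3.6 2.6
  endloop
 endfacet
 facet normal 0.569 0.219 0.793
  outer loop
   vertex 4.3 1.6 4.4
   vertex 4.7 0.2 4.5
   vertex 4.9 3.3 3.5
  endloop
 endfacet
 facet normal 0.350 0.681 -0.643
  outer loop
   vertex 4.5 2.8 2.4
   vertex 5.0 1.6 1.4
   vertex 3.1 2.2 1.0
  endloop
 endfacet
 facet normal 0.565 0.654 -0.503
  outer loop
   vertex 4.5 2.8 2.4
   vertex 4.9 3.3 3.5
   vertex 5.0 1.6 1.4
  endloop
 endfacet
 facet normal 0.226 0.793 -0.566
  outer loop
   vertex 4.5 2.8 2.4
   vertex 3.1 2.2 1.0
   vertex 2.2 3.6 2.6
  endloop
 endfacet
 facet normal 0.252 0.843 -0.475
  outer loop
   vertex 4.5 2.8 2.4
   vertex 2.2 3.6 2.6
   vertex 4.9 3.3 3.5
  endloop
 endfacet
 facet normal -0.832 -0.294 0.470
  outer loop
   vertex 4.2 0.5 4.2
   vertex 2.2 3.6 2.6
   vertex 2.3 1.4 1.4
  endloop
 endfacet
 facet normal -0.562 -0.819 0.118
  outer loop
   vertex 4.2 0.5 4.2
   vertex 2.3 1.4 1.4
   vertex 4.7 0.2 4.5
  endloop
 endfacet
 facet normal -0.686 -0.069 0.724
  outer loop
   vertex 4.2 0.5 4.2
   vertex 4.3 1.6 4.4
   vertex 2.2 3.6 2.6
  endloop
 endfacet
 facet normal -0.555 -0.100 0.826
  outer loop
   vertex 4.2 0.5 4.2
   vertex 4.7 0.2 4.5
   vertex 4.3 1.6 4.4
  endloop
 endfacet
 facet normal 0.887 -0.448 -0.116
  outer loop
   vertex 4.6 0.6 2.2
   vertex 5.0 1.6 1.4
   vertex 4.7 0.2 4.5
  endloop
 endfacet
 facet normal 0.047 -0.635 -0.771
  outer loop
   vertex 4.6 0.6 2.2
   vertex 2.3 1.4 1.4
   vertex 5.0 1.6 1.4
  endloop
 endfacet
 facet normal -0.277 -0.949 -0.153
  outer loop
   vertex 4.6 0.6 2.2
   vertex 4.7 0.2 4.5
   vertex 2.3 1.4 1.4
  endloop
 endfacet
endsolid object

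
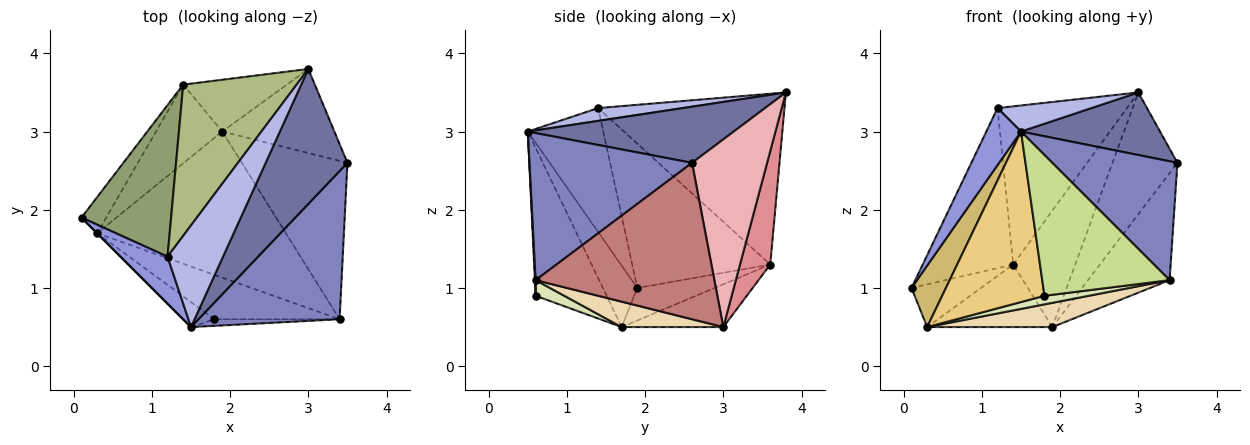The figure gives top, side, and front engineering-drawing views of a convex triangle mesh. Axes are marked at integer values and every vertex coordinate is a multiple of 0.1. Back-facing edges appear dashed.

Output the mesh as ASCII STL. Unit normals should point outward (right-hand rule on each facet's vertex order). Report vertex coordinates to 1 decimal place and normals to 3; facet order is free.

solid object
 facet normal 0.529 -0.357 0.770
  outer loop
   vertex 3.0 3.8 3.5
   vertex 1.5 0.5 3.0
   vertex 3.5 2.6 2.6
  endloop
 endfacet
 facet normal 0.631 -0.485 0.605
  outer loop
   vertex 3.4 0.6 1.1
   vertex 3.5 2.6 2.6
   vertex 1.5 0.5 3.0
  endloop
 endfacet
 facet normal -0.859 -0.395 0.325
  outer loop
   vertex 1.2 1.4 3.3
   vertex 0.1 1.9 1.0
   vertex 1.5 0.5 3.0
  endloop
 endfacet
 facet normal 0.218 -0.242 0.945
  outer loop
   vertex 1.2 1.4 3.3
   vertex 1.5 0.5 3.0
   vertex 3.0 3.8 3.5
  endloop
 endfacet
 facet normal -0.742 0.486 0.461
  outer loop
   vertex 1.2 1.4 3.3
   vertex 1.4 3.6 1.3
   vertex 0.1 1.9 1.0
  endloop
 endfacet
 facet normal -0.721 0.501 0.479
  outer loop
   vertex 1.2 1.4 3.3
   vertex 3.0 3.8 3.5
   vertex 1.4 3.6 1.3
  endloop
 endfacet
 facet normal 0.006 -0.999 -0.047
  outer loop
   vertex 1.8 0.6 0.9
   vertex 3.4 0.6 1.1
   vertex 1.5 0.5 3.0
  endloop
 endfacet
 facet normal 0.122 -0.188 -0.975
  outer loop
   vertex 0.3 1.7 0.5
   vertex 3.4 0.6 1.1
   vertex 1.8 0.6 0.9
  endloop
 endfacet
 facet normal -0.648 0.582 -0.492
  outer loop
   vertex 0.3 1.7 0.5
   vertex 0.1 1.9 1.0
   vertex 1.4 3.6 1.3
  endloop
 endfacet
 facet normal -0.707 -0.707 0.000
  outer loop
   vertex 0.3 1.7 0.5
   vertex 1.5 0.5 3.0
   vertex 0.1 1.9 1.0
  endloop
 endfacet
 facet normal -0.566 -0.816 -0.120
  outer loop
   vertex 0.3 1.7 0.5
   vertex 1.8 0.6 0.9
   vertex 1.5 0.5 3.0
  endloop
 endfacet
 facet normal 0.132 -0.162 -0.978
  outer loop
   vertex 1.9 3.0 0.5
   vertex 3.4 0.6 1.1
   vertex 0.3 1.7 0.5
  endloop
 endfacet
 facet normal -0.451 0.555 -0.699
  outer loop
   vertex 1.9 3.0 0.5
   vertex 0.3 1.7 0.5
   vertex 1.4 3.6 1.3
  endloop
 endfacet
 facet normal 0.775 0.354 -0.523
  outer loop
   vertex 1.9 3.0 0.5
   vertex 3.5 2.6 2.6
   vertex 3.4 0.6 1.1
  endloop
 endfacet
 facet normal 0.407 0.835 -0.372
  outer loop
   vertex 1.9 3.0 0.5
   vertex 1.4 3.6 1.3
   vertex 3.0 3.8 3.5
  endloop
 endfacet
 facet normal 0.689 0.596 -0.412
  outer loop
   vertex 1.9 3.0 0.5
   vertex 3.0 3.8 3.5
   vertex 3.5 2.6 2.6
  endloop
 endfacet
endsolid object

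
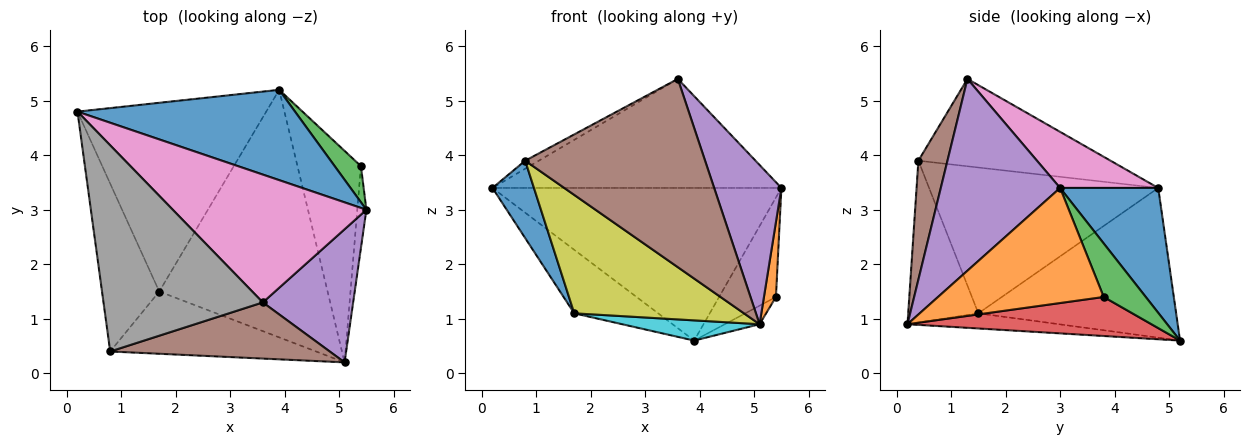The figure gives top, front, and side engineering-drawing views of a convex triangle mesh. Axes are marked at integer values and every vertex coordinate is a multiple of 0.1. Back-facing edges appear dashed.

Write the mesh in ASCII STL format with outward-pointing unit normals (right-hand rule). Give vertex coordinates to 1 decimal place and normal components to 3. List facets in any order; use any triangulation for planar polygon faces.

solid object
 facet normal 0.281 0.826 0.489
  outer loop
   vertex 3.9 5.2 0.6
   vertex 0.2 4.8 3.4
   vertex 5.5 3.0 3.4
  endloop
 endfacet
 facet normal 0.994 -0.072 -0.078
  outer loop
   vertex 5.4 3.8 1.4
   vertex 5.5 3.0 3.4
   vertex 5.1 0.2 0.9
  endloop
 endfacet
 facet normal 0.571 0.772 0.280
  outer loop
   vertex 5.4 3.8 1.4
   vertex 3.9 5.2 0.6
   vertex 5.5 3.0 3.4
  endloop
 endfacet
 facet normal 0.522 0.074 -0.849
  outer loop
   vertex 5.4 3.8 1.4
   vertex 5.1 0.2 0.9
   vertex 3.9 5.2 0.6
  endloop
 endfacet
 facet normal 0.806 -0.454 0.380
  outer loop
   vertex 3.6 1.3 5.4
   vertex 5.1 0.2 0.9
   vertex 5.5 3.0 3.4
  endloop
 endfacet
 facet normal 0.153 -0.947 0.282
  outer loop
   vertex 3.6 1.3 5.4
   vertex 0.8 0.4 3.9
   vertex 5.1 0.2 0.9
  endloop
 endfacet
 facet normal 0.215 0.634 0.743
  outer loop
   vertex 3.6 1.3 5.4
   vertex 5.5 3.0 3.4
   vertex 0.2 4.8 3.4
  endloop
 endfacet
 facet normal -0.480 0.034 0.876
  outer loop
   vertex 3.6 1.3 5.4
   vertex 0.2 4.8 3.4
   vertex 0.8 0.4 3.9
  endloop
 endfacet
 facet normal -0.344 -0.831 -0.437
  outer loop
   vertex 1.7 1.5 1.1
   vertex 5.1 0.2 0.9
   vertex 0.8 0.4 3.9
  endloop
 endfacet
 facet normal -0.089 -0.081 -0.993
  outer loop
   vertex 1.7 1.5 1.1
   vertex 3.9 5.2 0.6
   vertex 5.1 0.2 0.9
  endloop
 endfacet
 facet normal -0.918 -0.166 -0.360
  outer loop
   vertex 1.7 1.5 1.1
   vertex 0.8 0.4 3.9
   vertex 0.2 4.8 3.4
  endloop
 endfacet
 facet normal -0.601 0.255 -0.758
  outer loop
   vertex 1.7 1.5 1.1
   vertex 0.2 4.8 3.4
   vertex 3.9 5.2 0.6
  endloop
 endfacet
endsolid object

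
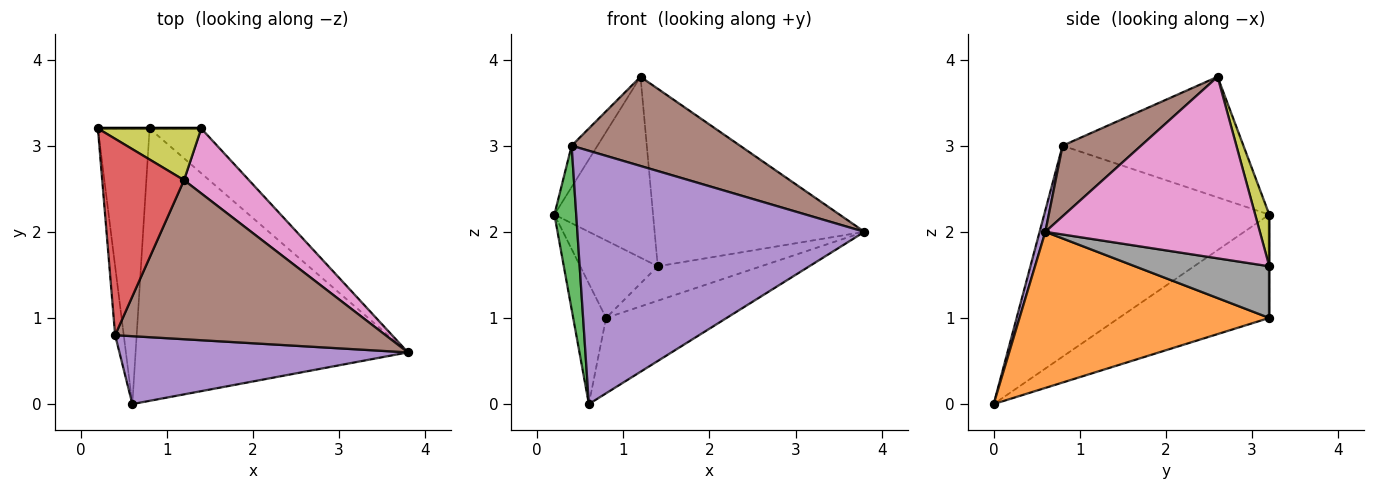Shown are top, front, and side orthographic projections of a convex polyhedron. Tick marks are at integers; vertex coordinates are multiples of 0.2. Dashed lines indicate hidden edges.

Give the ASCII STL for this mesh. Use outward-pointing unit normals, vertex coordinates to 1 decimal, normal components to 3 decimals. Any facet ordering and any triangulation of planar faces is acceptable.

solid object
 facet normal -0.878 0.192 -0.439
  outer loop
   vertex 0.8 3.2 1.0
   vertex 0.6 0.0 0.0
   vertex 0.2 3.2 2.2
  endloop
 endfacet
 facet normal 0.484 0.233 -0.844
  outer loop
   vertex 0.8 3.2 1.0
   vertex 3.8 0.6 2.0
   vertex 0.6 0.0 0.0
  endloop
 endfacet
 facet normal -0.995 -0.096 -0.041
  outer loop
   vertex 0.4 0.8 3.0
   vertex 0.2 3.2 2.2
   vertex 0.6 0.0 0.0
  endloop
 endfacet
 facet normal -0.822 0.117 0.558
  outer loop
   vertex 0.4 0.8 3.0
   vertex 1.2 2.6 3.8
   vertex 0.2 3.2 2.2
  endloop
 endfacet
 facet normal 0.019 -0.966 0.259
  outer loop
   vertex 0.4 0.8 3.0
   vertex 0.6 0.0 0.0
   vertex 3.8 0.6 2.0
  endloop
 endfacet
 facet normal 0.222 -0.477 0.851
  outer loop
   vertex 0.4 0.8 3.0
   vertex 3.8 0.6 2.0
   vertex 1.2 2.6 3.8
  endloop
 endfacet
 facet normal 0.693 0.677 0.248
  outer loop
   vertex 1.4 3.2 1.6
   vertex 1.2 2.6 3.8
   vertex 3.8 0.6 2.0
  endloop
 endfacet
 facet normal 0.621 0.478 -0.621
  outer loop
   vertex 1.4 3.2 1.6
   vertex 3.8 0.6 2.0
   vertex 0.8 3.2 1.0
  endloop
 endfacet
 facet normal 0.136 0.953 0.272
  outer loop
   vertex 1.4 3.2 1.6
   vertex 0.2 3.2 2.2
   vertex 1.2 2.6 3.8
  endloop
 endfacet
 facet normal 0.000 1.000 0.000
  outer loop
   vertex 1.4 3.2 1.6
   vertex 0.8 3.2 1.0
   vertex 0.2 3.2 2.2
  endloop
 endfacet
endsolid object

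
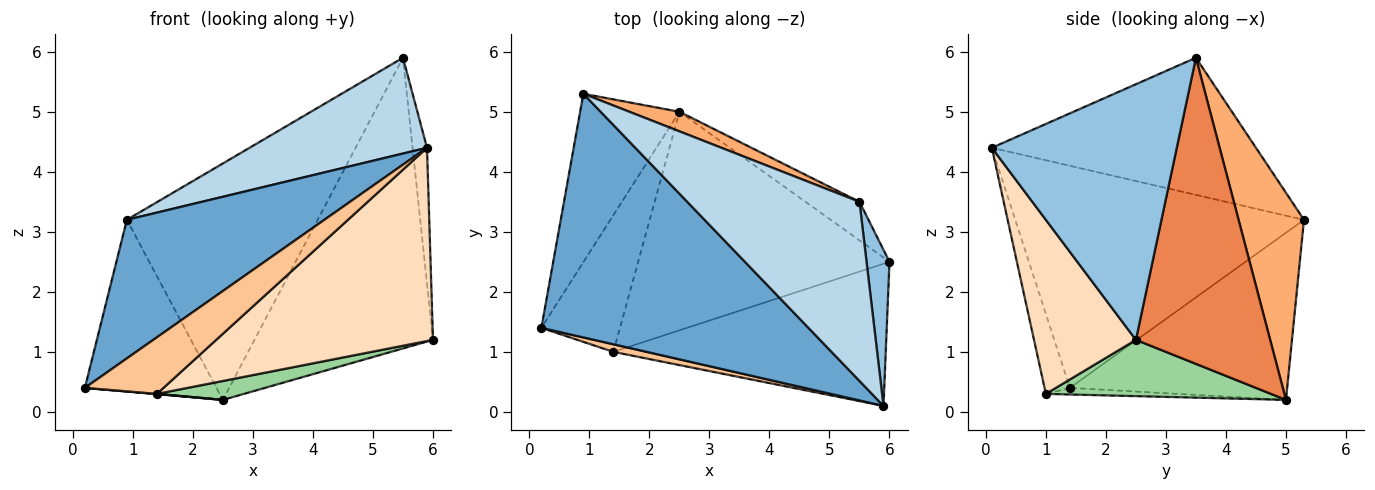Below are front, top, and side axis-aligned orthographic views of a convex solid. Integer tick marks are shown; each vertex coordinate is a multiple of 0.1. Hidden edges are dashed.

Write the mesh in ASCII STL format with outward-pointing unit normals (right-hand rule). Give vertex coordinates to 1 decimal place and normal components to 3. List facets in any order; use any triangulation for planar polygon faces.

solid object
 facet normal -0.586 -0.401 0.705
  outer loop
   vertex 5.9 0.1 4.4
   vertex 0.9 5.3 3.2
   vertex 0.2 1.4 0.4
  endloop
 endfacet
 facet normal 0.993 0.077 0.089
  outer loop
   vertex 5.5 3.5 5.9
   vertex 5.9 0.1 4.4
   vertex 6.0 2.5 1.2
  endloop
 endfacet
 facet normal -0.575 -0.386 0.722
  outer loop
   vertex 5.5 3.5 5.9
   vertex 0.9 5.3 3.2
   vertex 5.9 0.1 4.4
  endloop
 endfacet
 facet normal -0.763 0.462 -0.453
  outer loop
   vertex 2.5 5.0 0.2
   vertex 0.2 1.4 0.4
   vertex 0.9 5.3 3.2
  endloop
 endfacet
 facet normal 0.598 0.795 -0.105
  outer loop
   vertex 2.5 5.0 0.2
   vertex 5.5 3.5 5.9
   vertex 6.0 2.5 1.2
  endloop
 endfacet
 facet normal 0.323 0.943 0.078
  outer loop
   vertex 2.5 5.0 0.2
   vertex 0.9 5.3 3.2
   vertex 5.5 3.5 5.9
  endloop
 endfacet
 facet normal -0.304 -0.944 0.127
  outer loop
   vertex 1.4 1.0 0.3
   vertex 5.9 0.1 4.4
   vertex 0.2 1.4 0.4
  endloop
 endfacet
 facet normal 0.354 -0.753 -0.554
  outer loop
   vertex 1.4 1.0 0.3
   vertex 6.0 2.5 1.2
   vertex 5.9 0.1 4.4
  endloop
 endfacet
 facet normal -0.084 -0.002 -0.996
  outer loop
   vertex 1.4 1.0 0.3
   vertex 0.2 1.4 0.4
   vertex 2.5 5.0 0.2
  endloop
 endfacet
 facet normal 0.218 -0.084 -0.972
  outer loop
   vertex 1.4 1.0 0.3
   vertex 2.5 5.0 0.2
   vertex 6.0 2.5 1.2
  endloop
 endfacet
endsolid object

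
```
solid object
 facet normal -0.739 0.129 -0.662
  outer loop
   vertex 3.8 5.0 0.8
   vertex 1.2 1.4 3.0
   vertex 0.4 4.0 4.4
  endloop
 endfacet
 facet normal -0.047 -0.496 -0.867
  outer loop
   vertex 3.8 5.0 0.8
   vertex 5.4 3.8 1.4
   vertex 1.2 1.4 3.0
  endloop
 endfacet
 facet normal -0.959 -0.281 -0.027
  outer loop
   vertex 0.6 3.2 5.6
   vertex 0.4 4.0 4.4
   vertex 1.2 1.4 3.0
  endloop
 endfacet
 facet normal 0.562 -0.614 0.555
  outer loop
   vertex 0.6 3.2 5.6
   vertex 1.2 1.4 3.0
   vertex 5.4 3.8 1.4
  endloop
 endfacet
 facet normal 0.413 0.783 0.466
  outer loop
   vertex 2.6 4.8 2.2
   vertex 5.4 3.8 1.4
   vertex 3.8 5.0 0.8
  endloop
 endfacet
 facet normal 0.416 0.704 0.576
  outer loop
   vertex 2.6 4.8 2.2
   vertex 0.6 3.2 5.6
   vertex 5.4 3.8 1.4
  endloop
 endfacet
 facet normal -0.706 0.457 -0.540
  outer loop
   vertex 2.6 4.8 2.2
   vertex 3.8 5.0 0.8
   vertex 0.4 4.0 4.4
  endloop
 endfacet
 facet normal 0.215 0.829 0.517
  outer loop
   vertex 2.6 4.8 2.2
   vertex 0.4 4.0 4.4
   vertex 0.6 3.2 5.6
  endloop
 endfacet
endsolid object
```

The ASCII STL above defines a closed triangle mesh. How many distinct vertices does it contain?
6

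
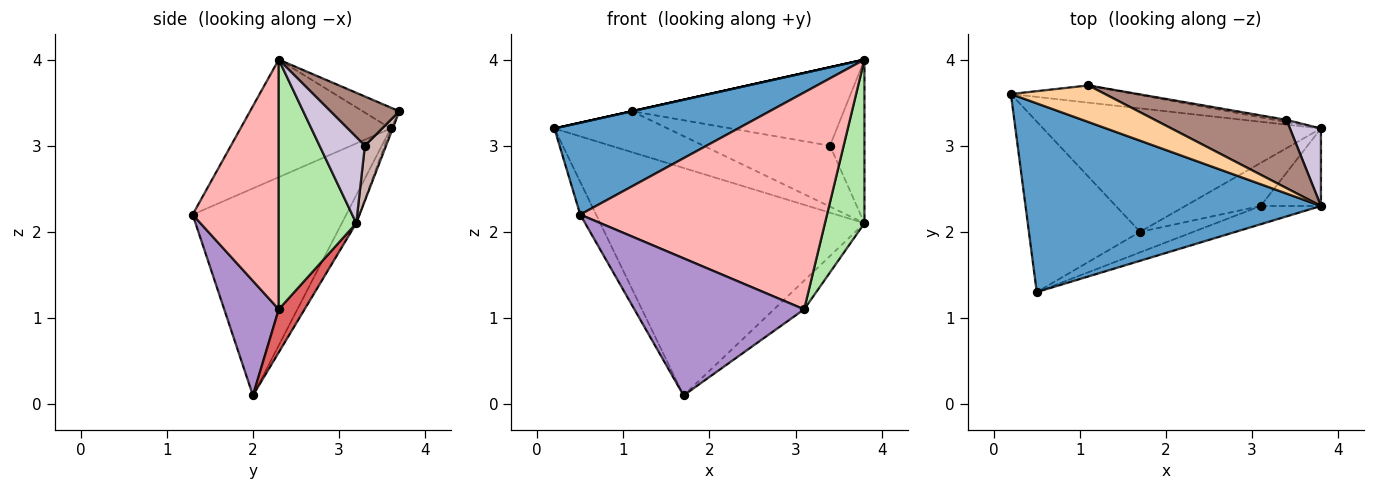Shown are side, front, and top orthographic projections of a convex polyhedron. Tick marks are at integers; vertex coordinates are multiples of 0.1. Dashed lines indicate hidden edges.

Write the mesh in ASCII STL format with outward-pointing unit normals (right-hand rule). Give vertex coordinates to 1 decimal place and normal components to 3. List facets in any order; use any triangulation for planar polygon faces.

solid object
 facet normal -0.337 -0.412 0.847
  outer loop
   vertex 0.5 1.3 2.2
   vertex 3.8 2.3 4.0
   vertex 0.2 3.6 3.2
  endloop
 endfacet
 facet normal -0.877 0.090 -0.471
  outer loop
   vertex 1.7 2.0 0.1
   vertex 0.5 1.3 2.2
   vertex 0.2 3.6 3.2
  endloop
 endfacet
 facet normal -0.048 0.878 -0.476
  outer loop
   vertex 3.8 3.2 2.1
   vertex 1.7 2.0 0.1
   vertex 0.2 3.6 3.2
  endloop
 endfacet
 facet normal -0.217 0.000 0.976
  outer loop
   vertex 1.1 3.7 3.4
   vertex 0.2 3.6 3.2
   vertex 3.8 2.3 4.0
  endloop
 endfacet
 facet normal -0.016 0.922 -0.388
  outer loop
   vertex 1.1 3.7 3.4
   vertex 3.8 3.2 2.1
   vertex 0.2 3.6 3.2
  endloop
 endfacet
 facet normal 0.871 -0.444 -0.210
  outer loop
   vertex 3.1 2.3 1.1
   vertex 3.8 3.2 2.1
   vertex 3.8 2.3 4.0
  endloop
 endfacet
 facet normal 0.429 0.501 -0.751
  outer loop
   vertex 3.1 2.3 1.1
   vertex 1.7 2.0 0.1
   vertex 3.8 3.2 2.1
  endloop
 endfacet
 facet normal 0.328 -0.941 -0.079
  outer loop
   vertex 3.1 2.3 1.1
   vertex 3.8 2.3 4.0
   vertex 0.5 1.3 2.2
  endloop
 endfacet
 facet normal 0.303 -0.943 -0.141
  outer loop
   vertex 3.1 2.3 1.1
   vertex 0.5 1.3 2.2
   vertex 1.7 2.0 0.1
  endloop
 endfacet
 facet normal 0.765 0.582 0.276
  outer loop
   vertex 3.4 3.3 3.0
   vertex 3.8 2.3 4.0
   vertex 3.8 3.2 2.1
  endloop
 endfacet
 facet normal 0.238 0.733 0.637
  outer loop
   vertex 3.4 3.3 3.0
   vertex 1.1 3.7 3.4
   vertex 3.8 2.3 4.0
  endloop
 endfacet
 facet normal 0.165 0.986 -0.036
  outer loop
   vertex 3.4 3.3 3.0
   vertex 3.8 3.2 2.1
   vertex 1.1 3.7 3.4
  endloop
 endfacet
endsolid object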